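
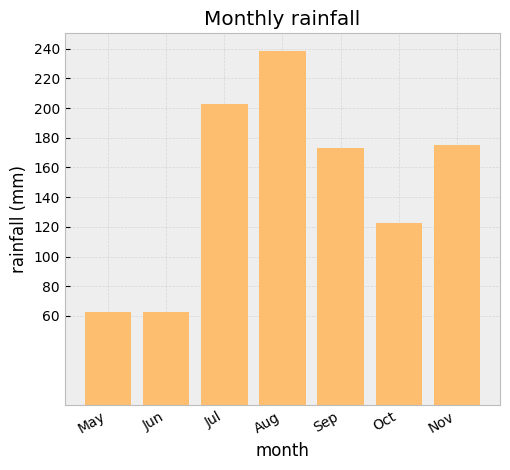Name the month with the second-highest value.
Jul

Top 3: Aug ≈ 240, Jul ≈ 200, Nov ≈ 180.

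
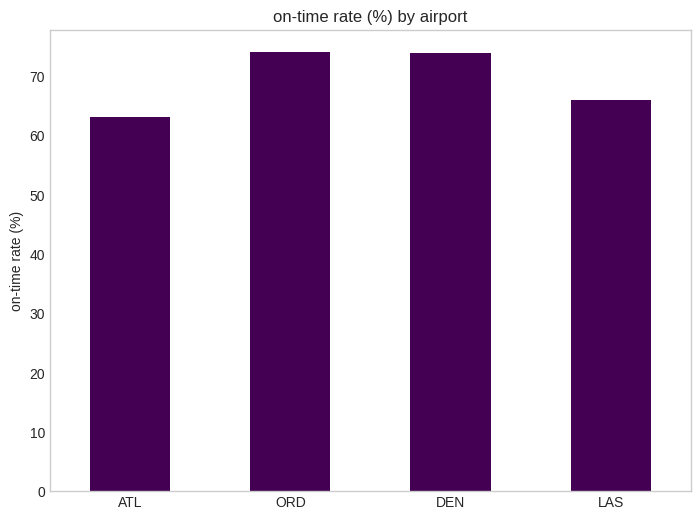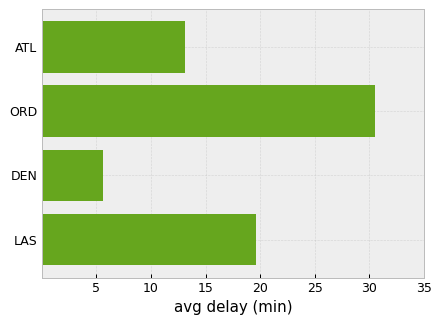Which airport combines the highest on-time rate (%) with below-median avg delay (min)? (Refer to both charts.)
Chart 2 median avg delay (min) ≈ 15; below-median airports: ATL, DEN. Among those, DEN has the highest on-time rate (%) (≈ 70).

DEN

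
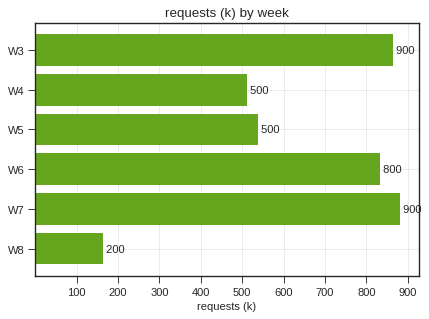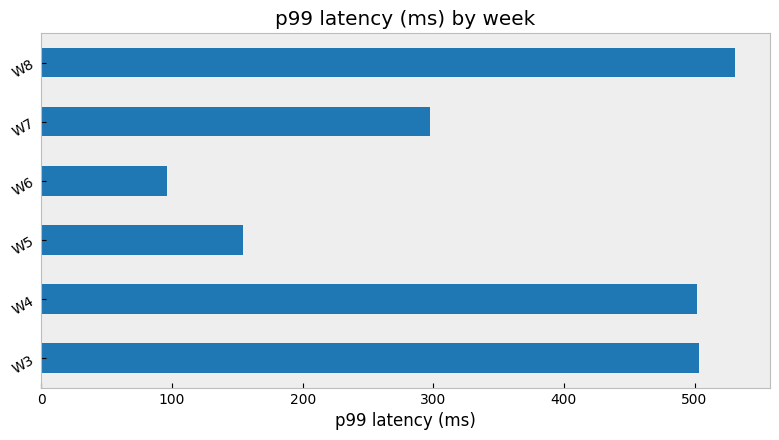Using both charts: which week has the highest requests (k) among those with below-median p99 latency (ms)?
Chart 2 median p99 latency (ms) ≈ 400; below-median weeks: W5, W6, W7. Among those, W7 has the highest requests (k) (≈ 900).

W7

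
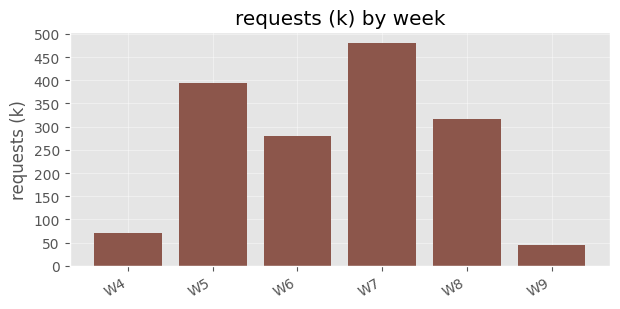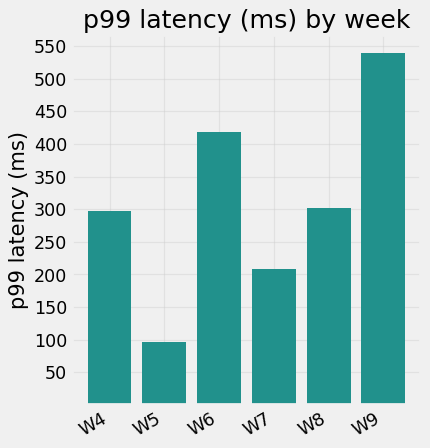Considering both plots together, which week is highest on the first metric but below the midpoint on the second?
W7

Chart 2 median p99 latency (ms) ≈ 300; below-median weeks: W4, W5, W7. Among those, W7 has the highest requests (k) (≈ 500).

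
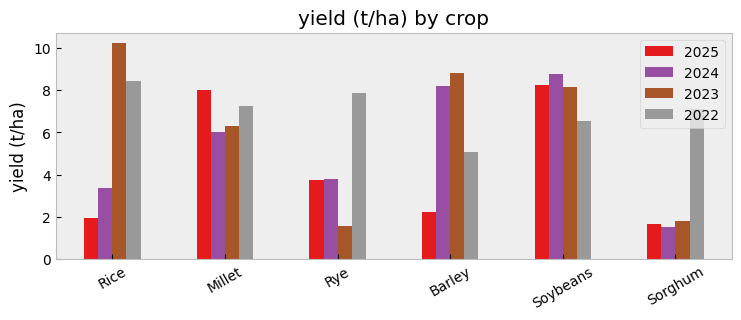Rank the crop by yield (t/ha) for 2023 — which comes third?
Top 4 for 2023: Rice ≈ 10, Barley ≈ 9, Soybeans ≈ 8, Millet ≈ 6.

Soybeans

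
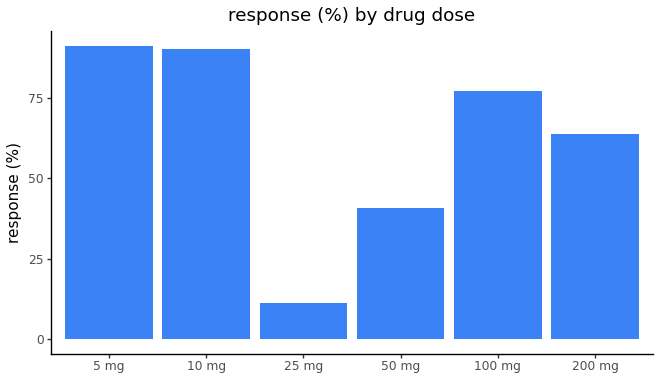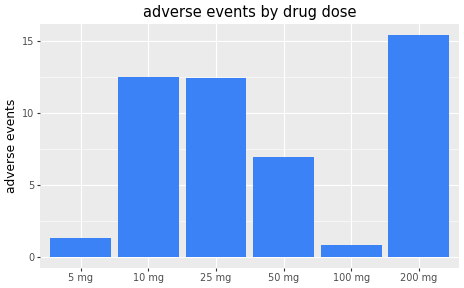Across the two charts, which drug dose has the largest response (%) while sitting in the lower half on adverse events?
Chart 2 median adverse events ≈ 10; below-median drug doses: 5 mg, 50 mg, 100 mg. Among those, 5 mg has the highest response (%) (≈ 90).

5 mg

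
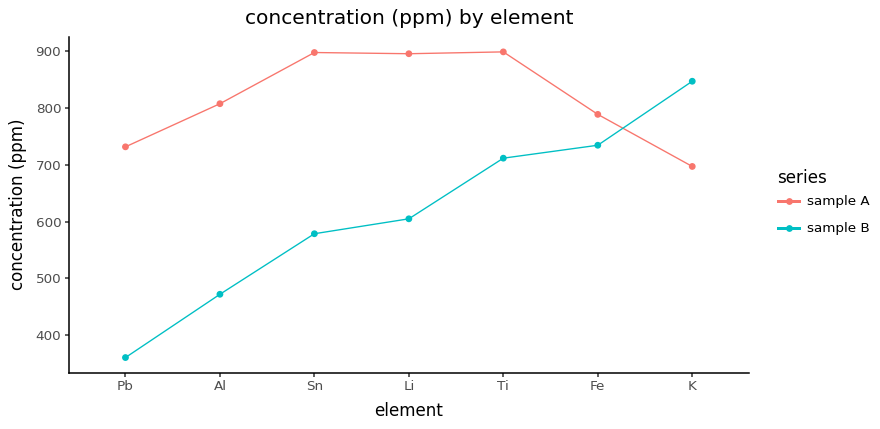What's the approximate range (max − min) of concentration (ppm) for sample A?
≈ 200

Max Ti ≈ 900, min K ≈ 700; range ≈ 200.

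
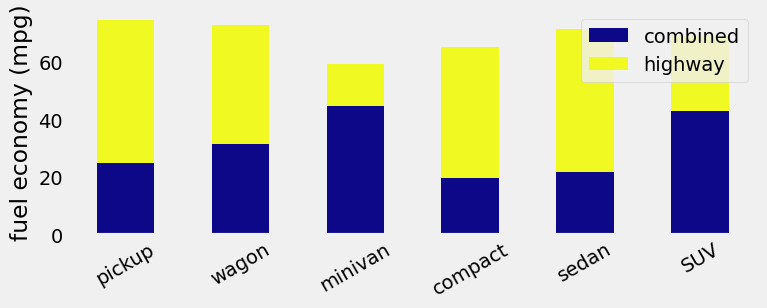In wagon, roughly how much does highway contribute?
≈ 40

highway top ≈ 70, bottom ≈ 30; segment ≈ 40.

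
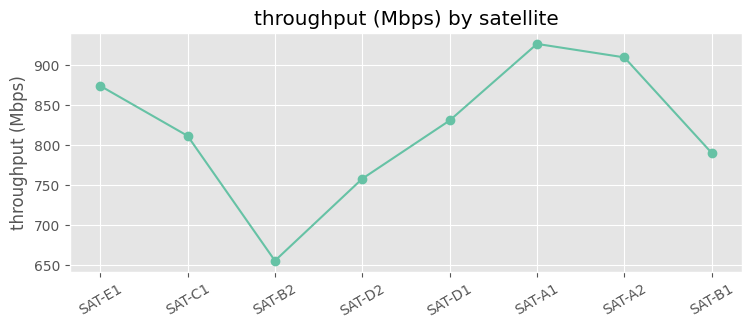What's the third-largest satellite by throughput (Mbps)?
SAT-E1

Top 4: SAT-A1 ≈ 925, SAT-A2 ≈ 900, SAT-E1 ≈ 875, SAT-D1 ≈ 825.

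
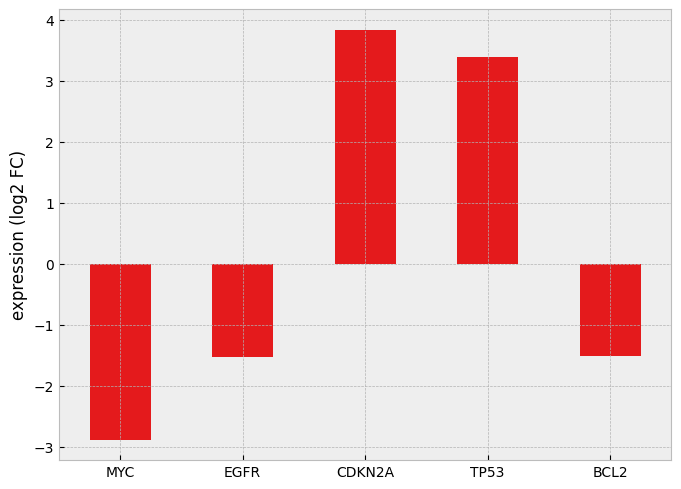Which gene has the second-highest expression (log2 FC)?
Top 3: CDKN2A ≈ 4, TP53 ≈ 3, BCL2 ≈ -2.

TP53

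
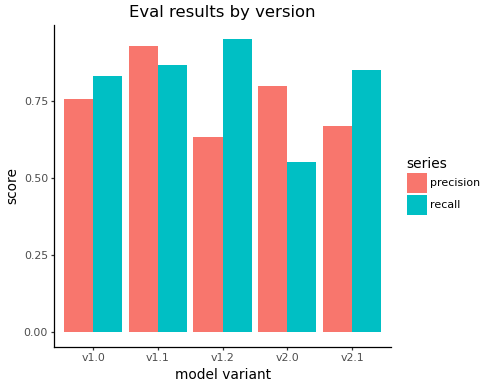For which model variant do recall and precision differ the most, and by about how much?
v1.2, ≈ 0.4

v1.2: recall ≈ 1.0, precision ≈ 0.6 → gap ≈ 0.4. Next-largest (v2.0) is only ≈ 0.2.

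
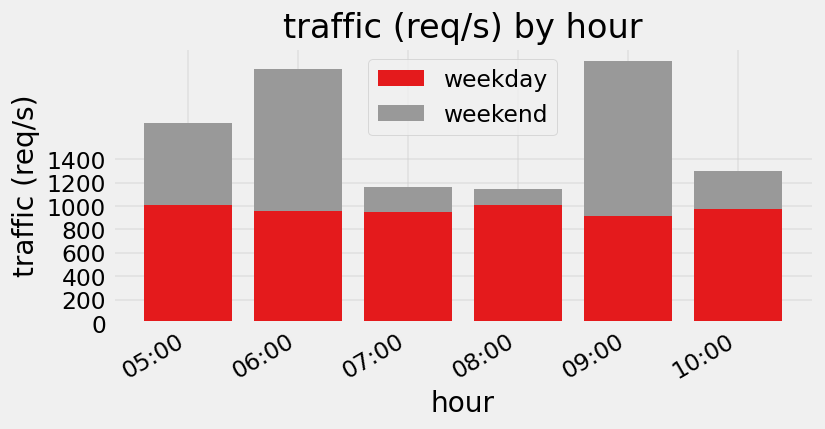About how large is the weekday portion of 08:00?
≈ 1000

weekday top ≈ 1000, bottom ≈ 0; segment ≈ 1000.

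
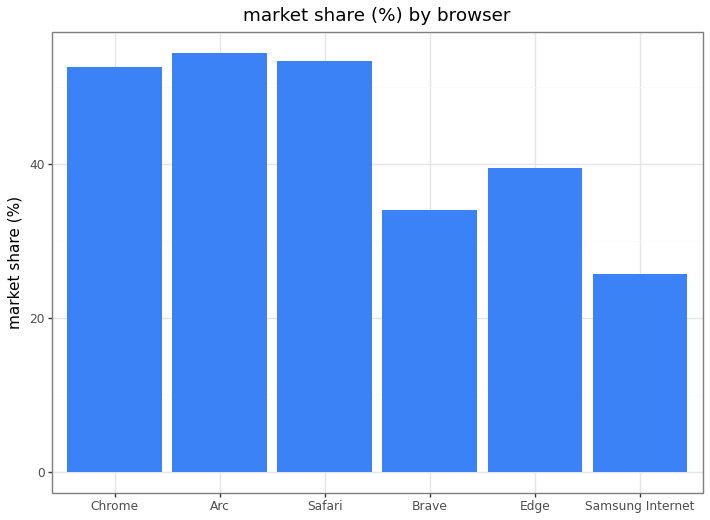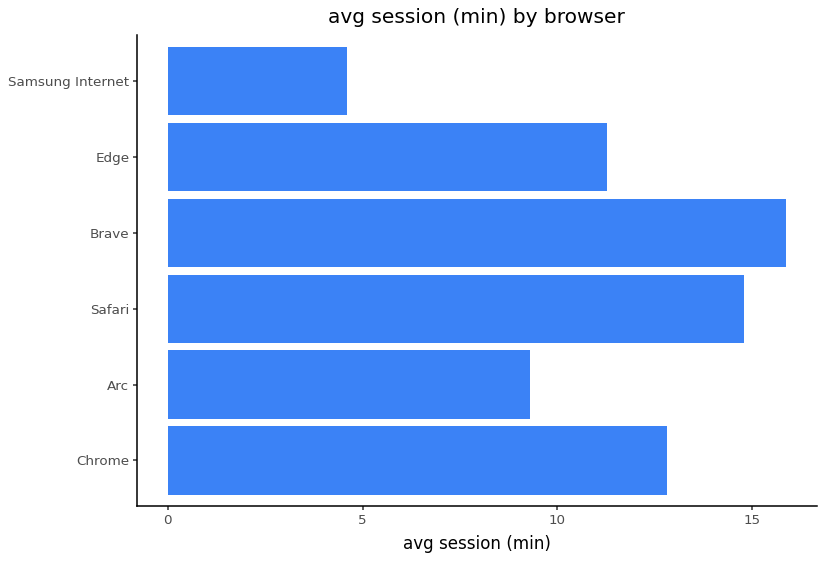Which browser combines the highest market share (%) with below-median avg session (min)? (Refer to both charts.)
Arc

Chart 2 median avg session (min) ≈ 12; below-median browsers: Arc, Edge, Samsung Internet. Among those, Arc has the highest market share (%) (≈ 55).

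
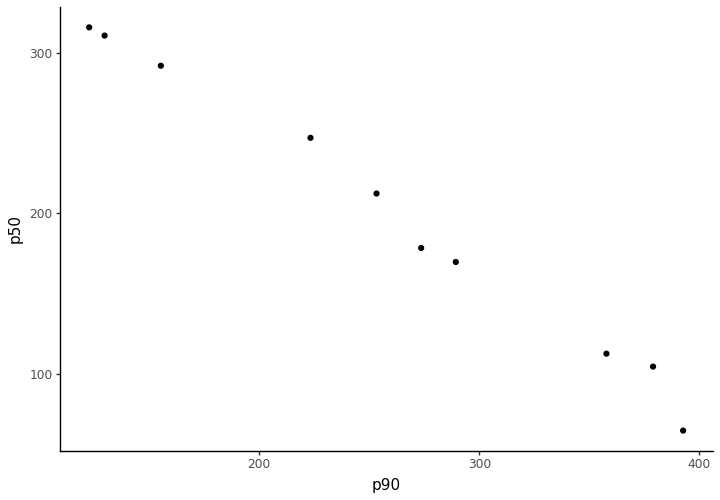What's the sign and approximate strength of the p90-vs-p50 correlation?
negative, strong

Points are negatively correlated; strong (|r| ≈ 1.0).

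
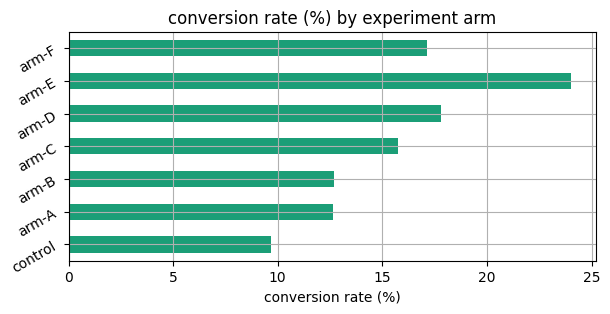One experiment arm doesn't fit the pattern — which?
arm-E

arm-E ≈ 24; the rest sit between ≈ 10 and ≈ 18.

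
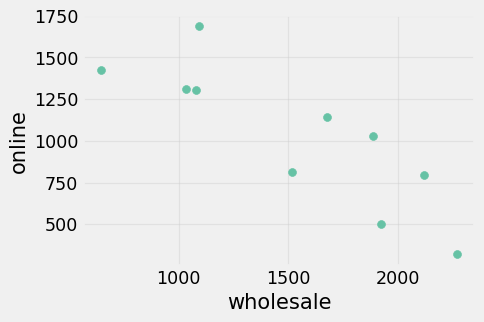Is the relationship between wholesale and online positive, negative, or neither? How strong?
Points are negatively correlated; strong (|r| ≈ 0.8).

negative, strong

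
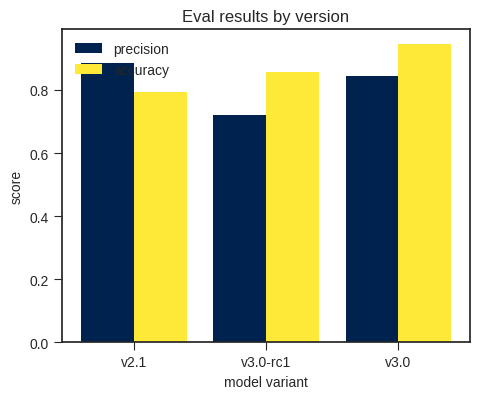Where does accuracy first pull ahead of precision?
v2.1: accuracy ≈ 0.8 vs precision ≈ 0.9 (not yet); v3.0-rc1: accuracy ≈ 0.9 vs precision ≈ 0.7 (first crossover).

v3.0-rc1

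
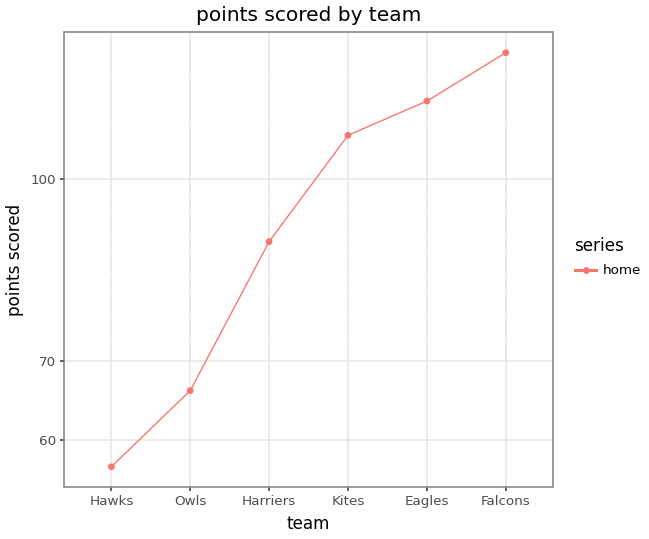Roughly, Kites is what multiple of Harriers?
Kites ≈ 110, Harriers ≈ 90; 110/90 ≈ 1.22.

≈ 1.22×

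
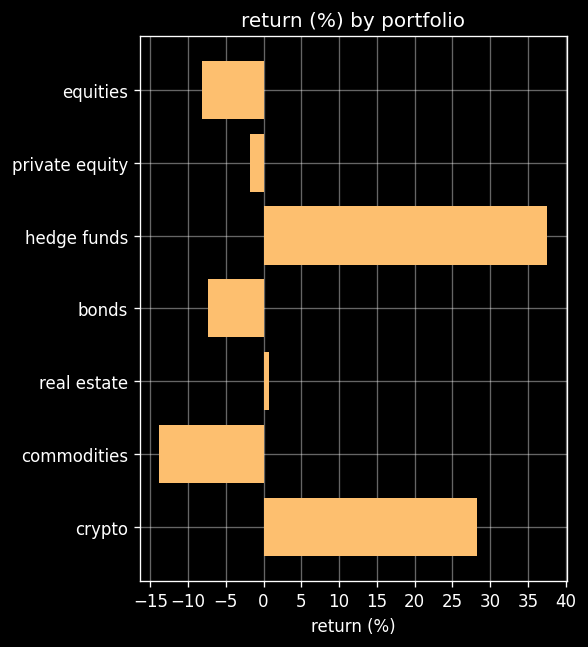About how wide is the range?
≈ 55

Max hedge funds ≈ 40, min commodities ≈ -15; range ≈ 55.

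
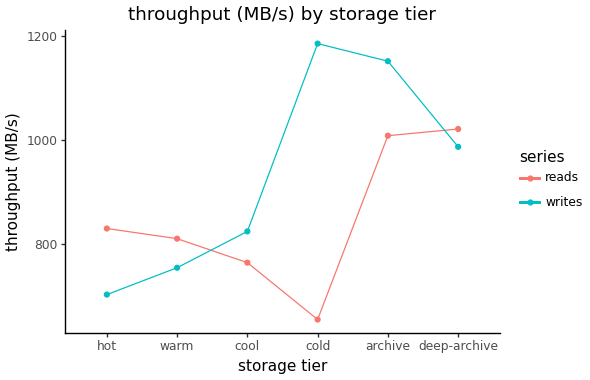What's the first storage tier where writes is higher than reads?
cool

warm: writes ≈ 750 vs reads ≈ 800 (not yet); cool: writes ≈ 800 vs reads ≈ 750 (first crossover).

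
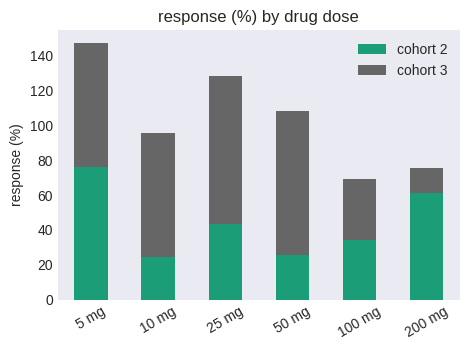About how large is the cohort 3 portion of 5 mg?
≈ 60

cohort 3 top ≈ 140, bottom ≈ 80; segment ≈ 60.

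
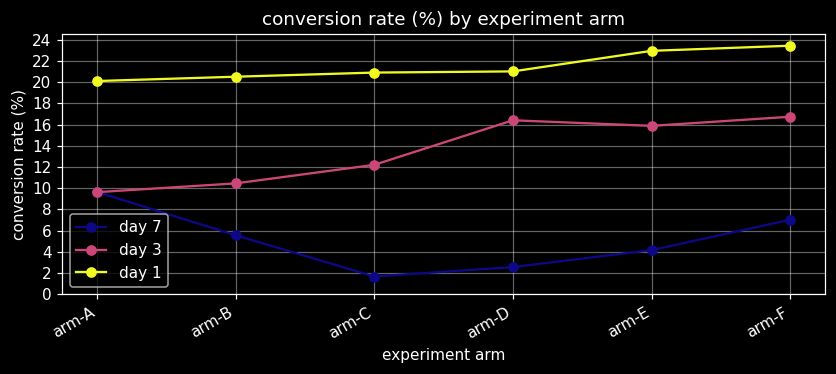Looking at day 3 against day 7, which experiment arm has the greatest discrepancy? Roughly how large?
arm-D: day 3 ≈ 16, day 7 ≈ 2 → gap ≈ 14. Next-largest (arm-E) is only ≈ 12.

arm-D, ≈ 14 %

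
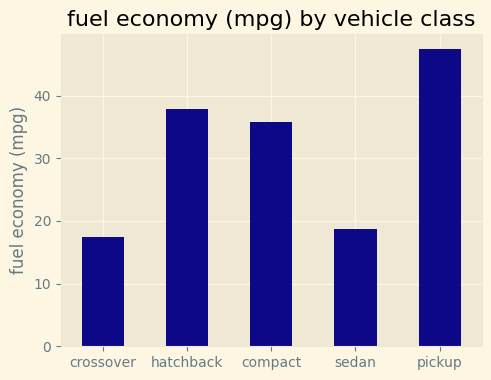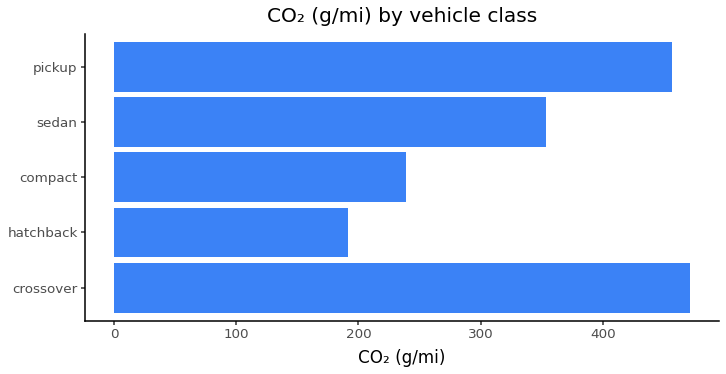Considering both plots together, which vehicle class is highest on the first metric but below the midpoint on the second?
hatchback

Chart 2 median CO₂ (g/mi) ≈ 350; below-median vehicle classes: hatchback, compact. Among those, hatchback has the highest fuel economy (mpg) (≈ 40).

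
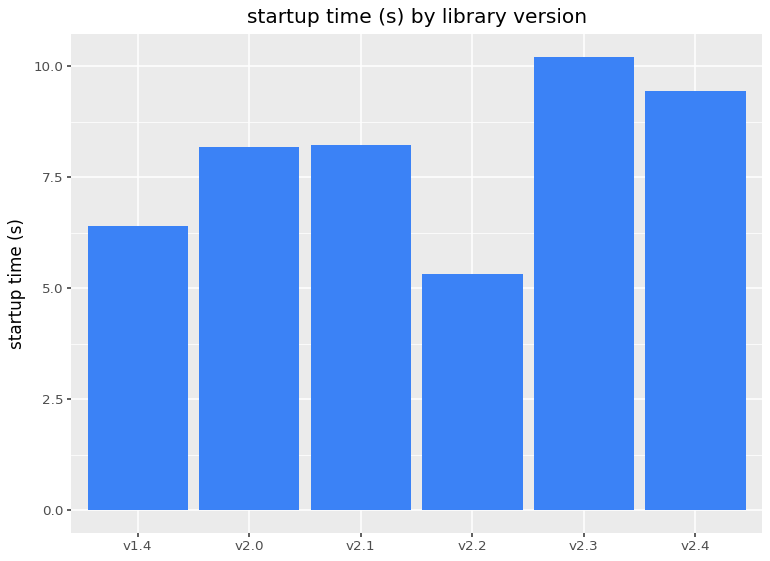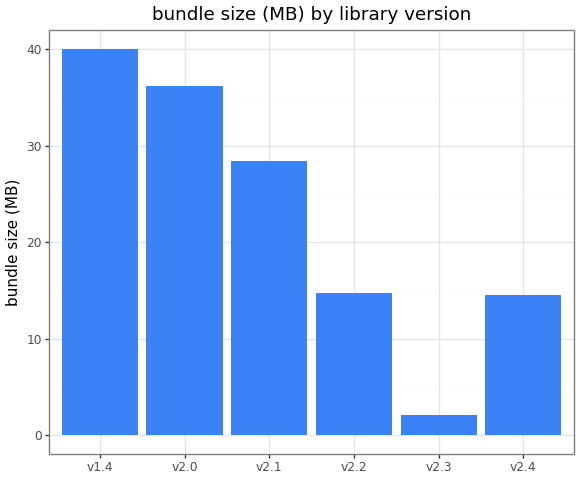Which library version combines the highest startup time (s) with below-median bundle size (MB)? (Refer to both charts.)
v2.3

Chart 2 median bundle size (MB) ≈ 20; below-median library versions: v2.2, v2.3, v2.4. Among those, v2.3 has the highest startup time (s) (≈ 10).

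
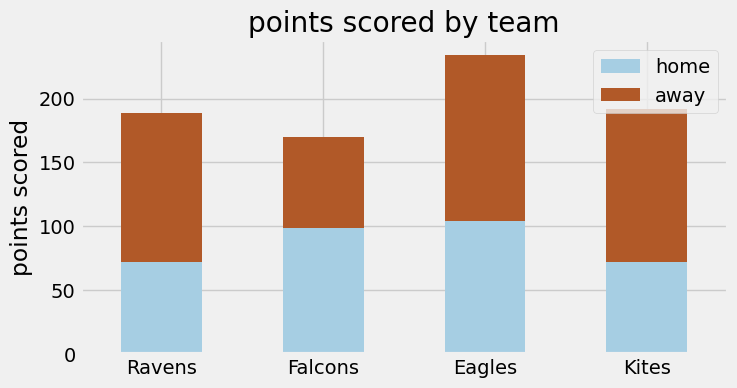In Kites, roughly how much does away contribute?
≈ 120

away top ≈ 200, bottom ≈ 80; segment ≈ 120.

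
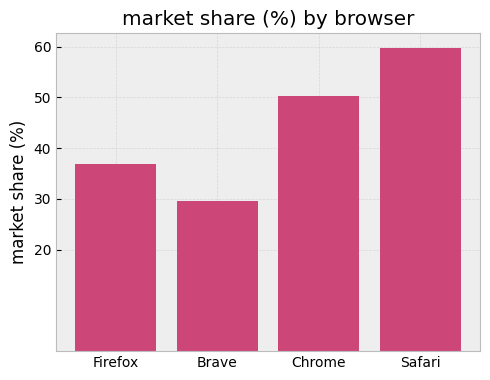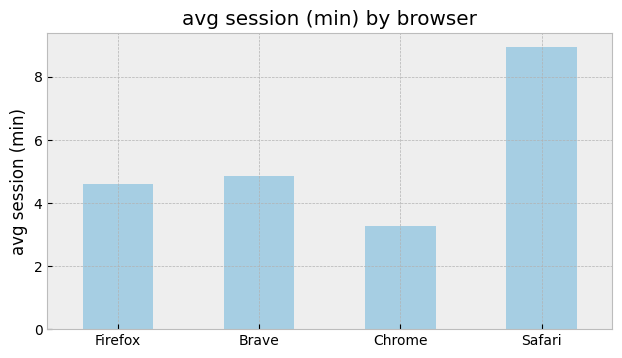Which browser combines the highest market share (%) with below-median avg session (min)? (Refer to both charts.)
Chrome

Chart 2 median avg session (min) ≈ 5; below-median browsers: Firefox, Chrome. Among those, Chrome has the highest market share (%) (≈ 50).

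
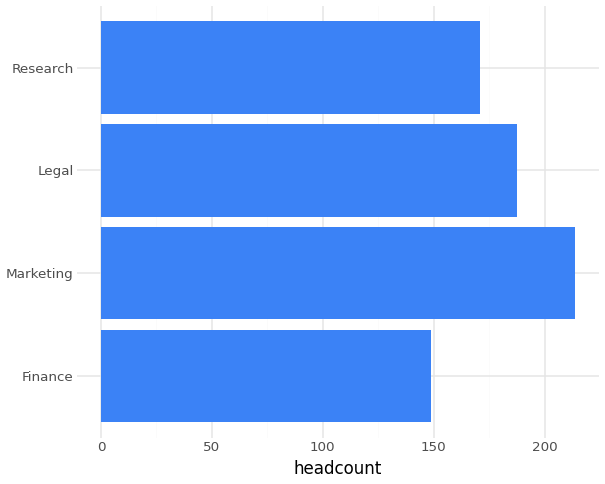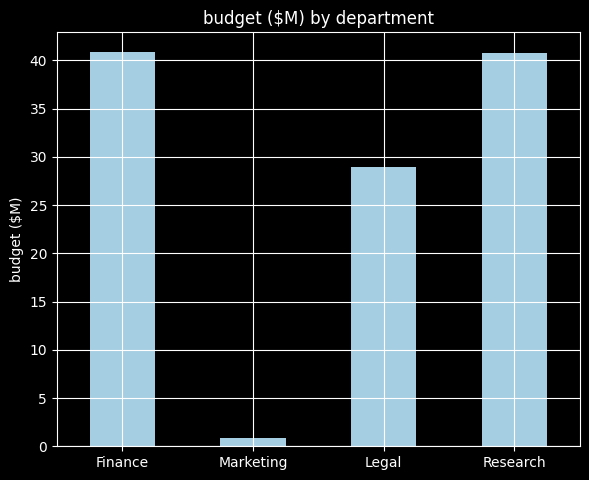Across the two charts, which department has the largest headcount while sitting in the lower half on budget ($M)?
Chart 2 median budget ($M) ≈ 35; below-median departments: Marketing, Legal. Among those, Marketing has the highest headcount (≈ 220).

Marketing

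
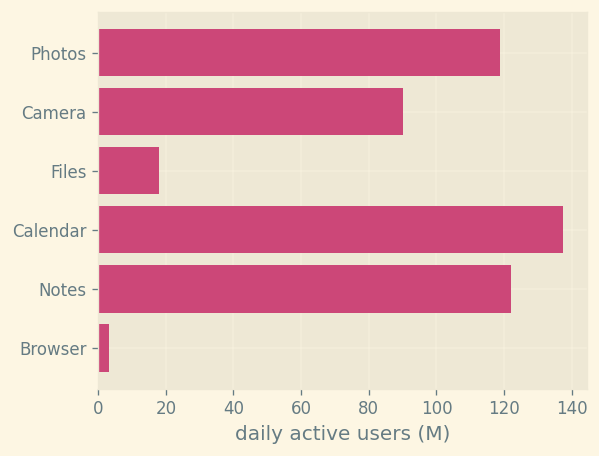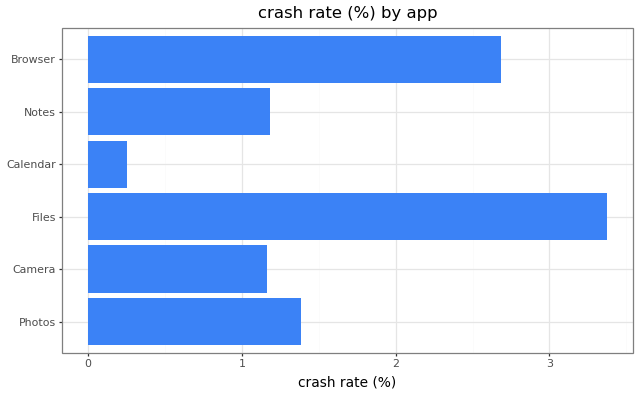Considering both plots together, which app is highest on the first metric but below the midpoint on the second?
Chart 2 median crash rate (%) ≈ 1.5; below-median apps: Camera, Calendar, Notes. Among those, Calendar has the highest daily active users (M) (≈ 140).

Calendar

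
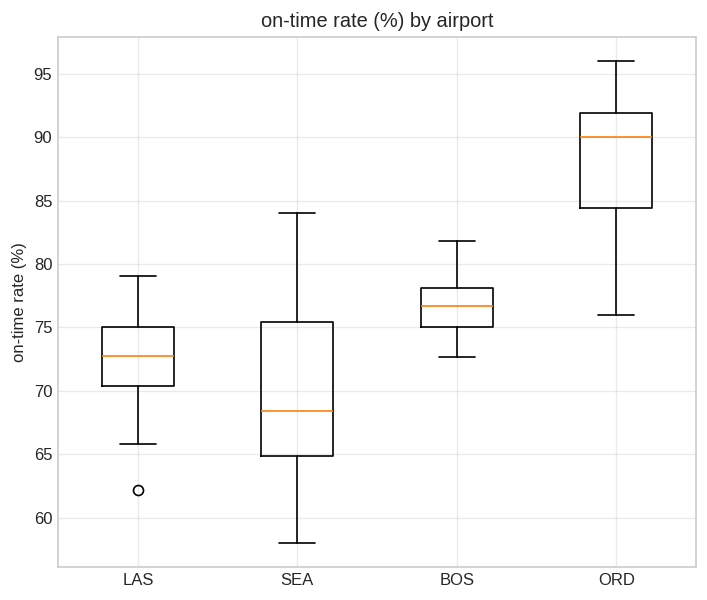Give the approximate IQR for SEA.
Q3 ≈ 76, Q1 ≈ 64; IQR ≈ 12.

≈ 12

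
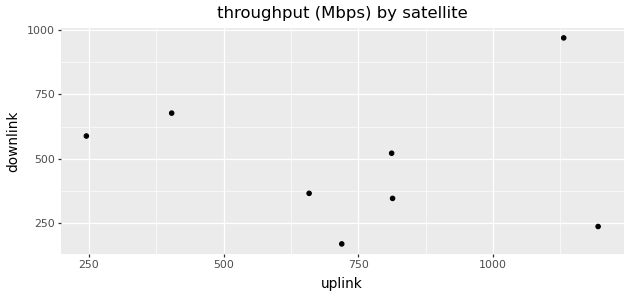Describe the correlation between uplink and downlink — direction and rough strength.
no clear correlation

Points are roughly uncorrelated; weak (|r| ≈ 0.1).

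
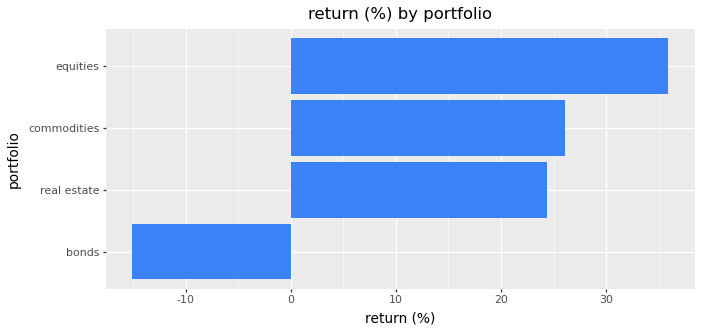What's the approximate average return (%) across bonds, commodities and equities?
≈ 15

(-15 + 25 + 35) / 3 ≈ 15.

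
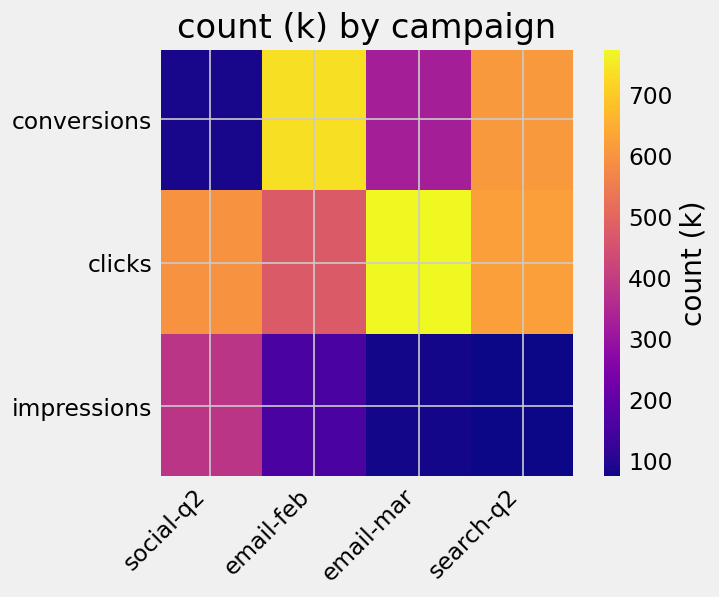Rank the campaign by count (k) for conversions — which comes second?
search-q2

Top 3 for conversions: email-feb ≈ 700, search-q2 ≈ 600, email-mar ≈ 300.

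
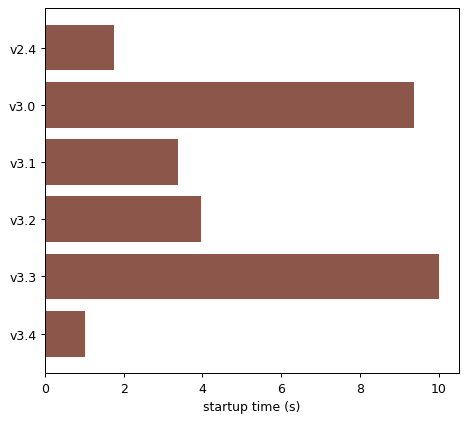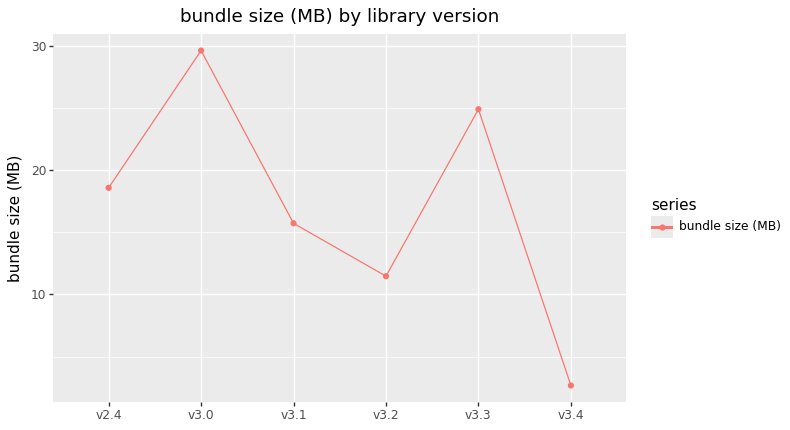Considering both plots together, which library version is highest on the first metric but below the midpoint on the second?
v3.2

Chart 2 median bundle size (MB) ≈ 15; below-median library versions: v3.1, v3.2, v3.4. Among those, v3.2 has the highest startup time (s) (≈ 4).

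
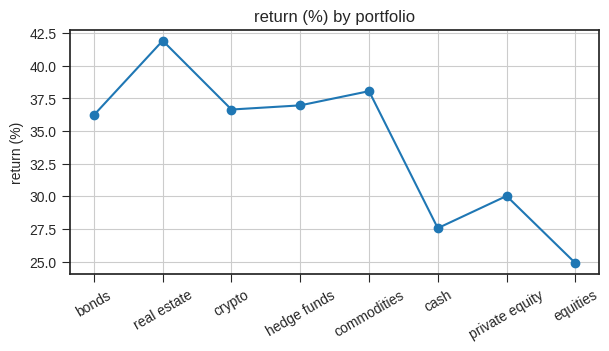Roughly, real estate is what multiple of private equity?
real estate ≈ 42, private equity ≈ 30; 42/30 ≈ 1.4.

≈ 1.4×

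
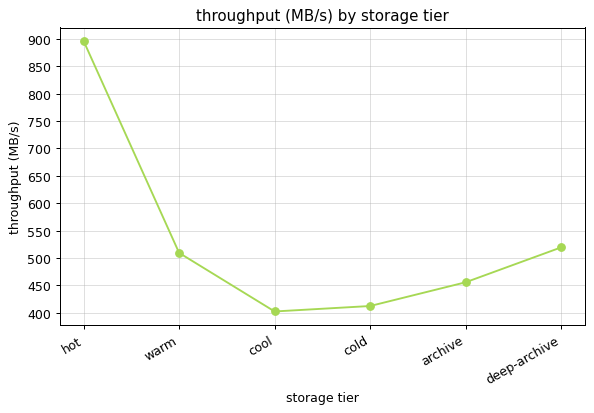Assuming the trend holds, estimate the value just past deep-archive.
Last three: 400, 450, 500 → slope ≈ 50/step → next ≈ 550.

≈ 550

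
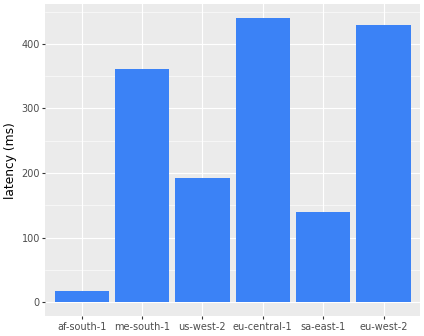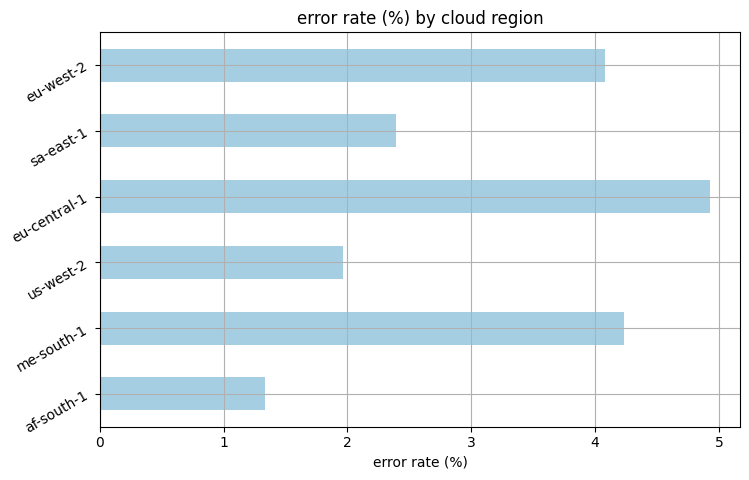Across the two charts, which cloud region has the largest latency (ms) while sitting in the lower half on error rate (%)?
Chart 2 median error rate (%) ≈ 3; below-median cloud regions: af-south-1, us-west-2, sa-east-1. Among those, us-west-2 has the highest latency (ms) (≈ 200).

us-west-2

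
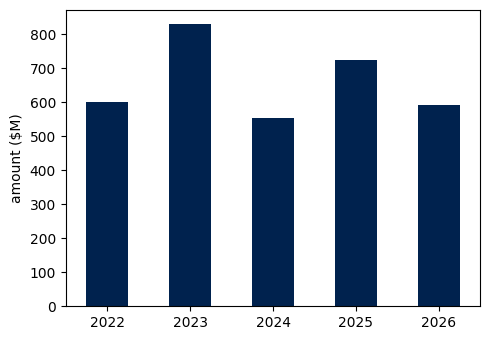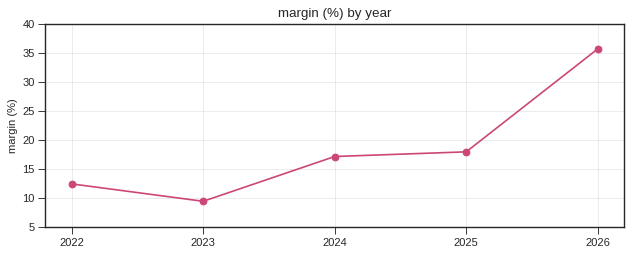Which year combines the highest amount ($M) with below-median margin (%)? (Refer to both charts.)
Chart 2 median margin (%) ≈ 15; below-median years: 2022, 2023. Among those, 2023 has the highest amount ($M) (≈ 800).

2023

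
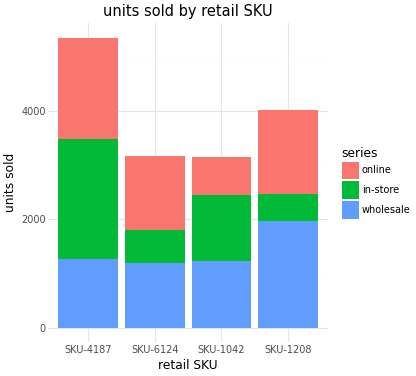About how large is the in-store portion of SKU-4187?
in-store top ≈ 3500, bottom ≈ 1500; segment ≈ 2000.

≈ 2000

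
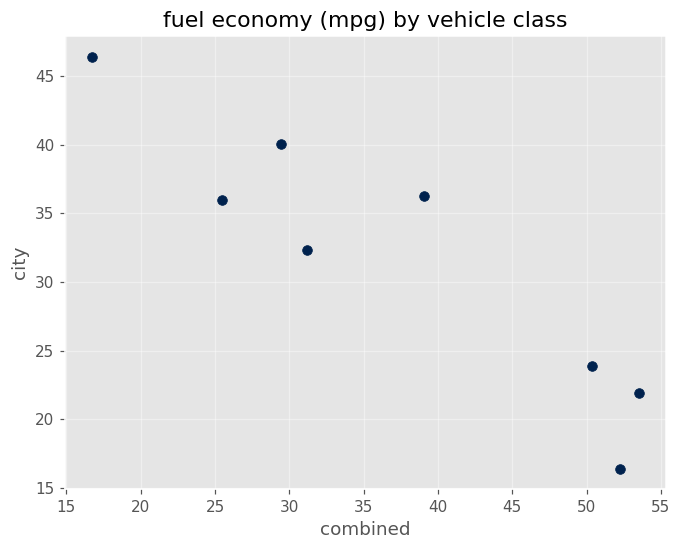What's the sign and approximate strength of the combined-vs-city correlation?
negative, strong

Points are negatively correlated; strong (|r| ≈ 0.9).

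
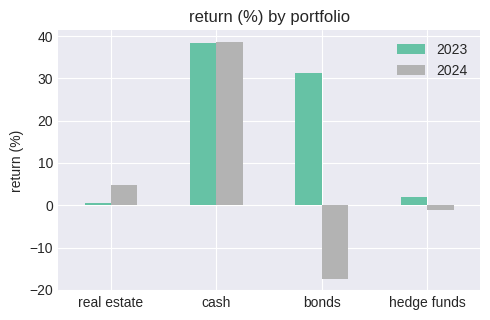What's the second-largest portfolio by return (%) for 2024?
Top 3 for 2024: cash ≈ 40, real estate ≈ 5, hedge funds ≈ 0.

real estate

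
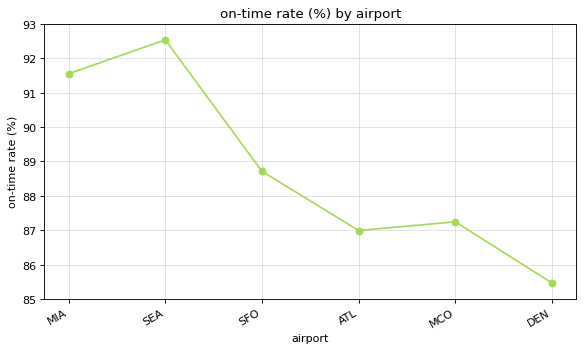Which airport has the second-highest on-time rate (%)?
Top 3: SEA ≈ 93, MIA ≈ 92, SFO ≈ 89.

MIA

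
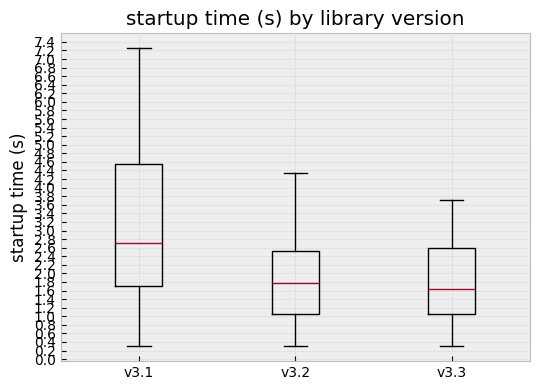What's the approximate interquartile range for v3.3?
≈ 1.6

Q3 ≈ 2.6, Q1 ≈ 1.0; IQR ≈ 1.6.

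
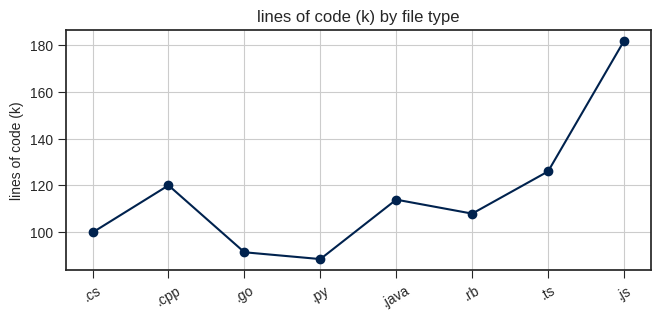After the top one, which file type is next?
.ts

Top 3: .js ≈ 180, .ts ≈ 130, .cpp ≈ 120.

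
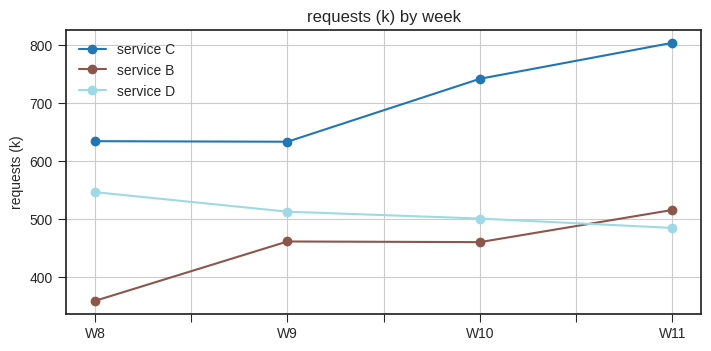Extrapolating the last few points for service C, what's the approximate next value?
Last three: 650, 750, 800 → slope ≈ 75/step → next ≈ 875.

≈ 875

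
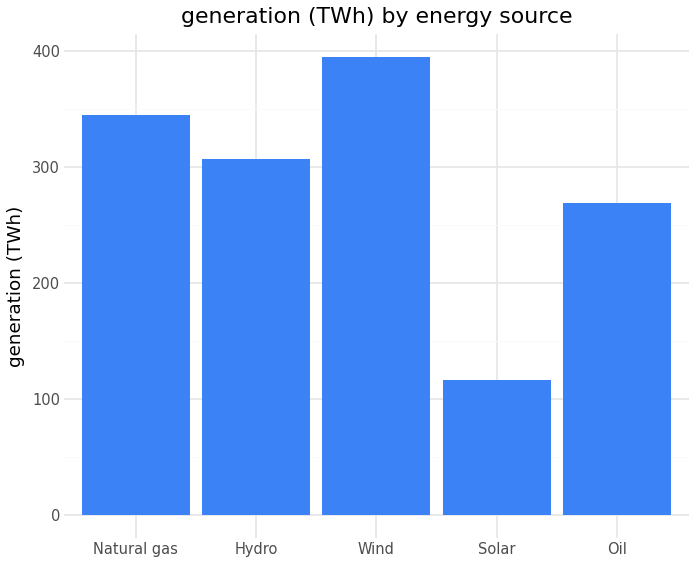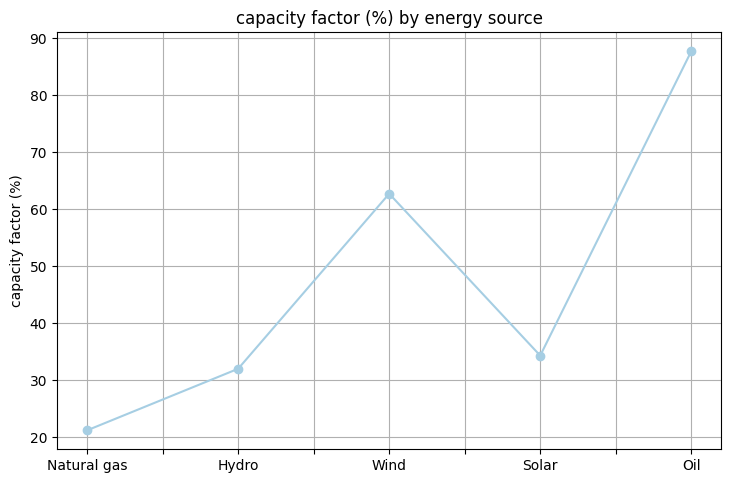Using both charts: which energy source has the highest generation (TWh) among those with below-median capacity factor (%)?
Natural gas

Chart 2 median capacity factor (%) ≈ 30; below-median energy sources: Natural gas, Hydro. Among those, Natural gas has the highest generation (TWh) (≈ 350).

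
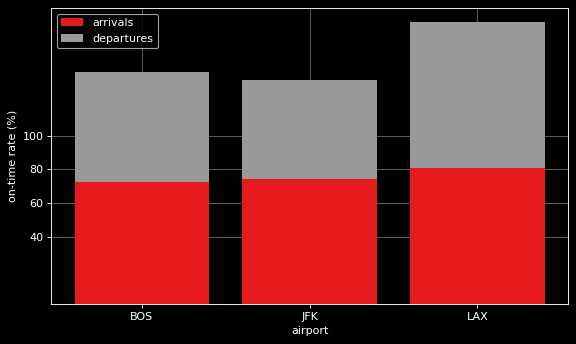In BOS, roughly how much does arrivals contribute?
arrivals top ≈ 80, bottom ≈ 0; segment ≈ 80.

≈ 80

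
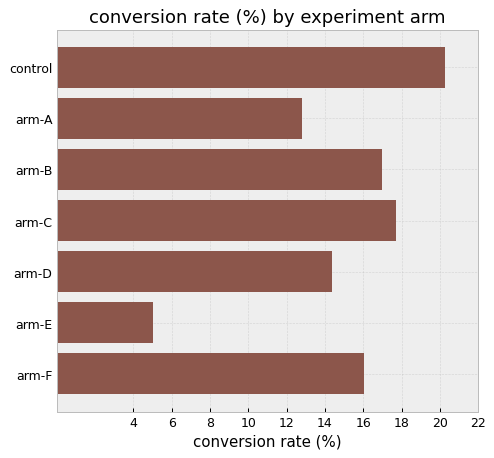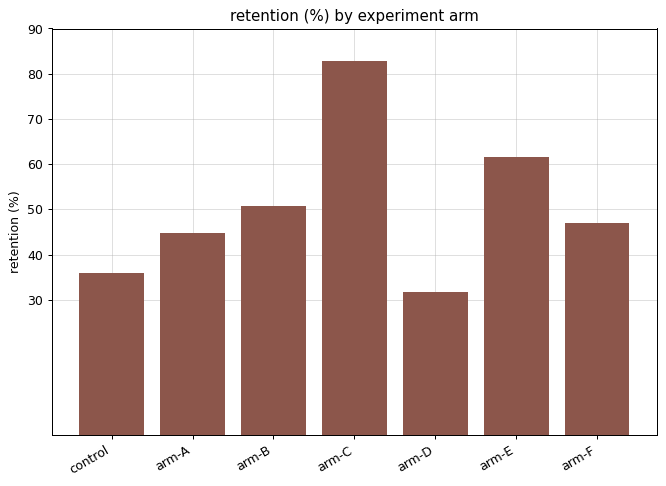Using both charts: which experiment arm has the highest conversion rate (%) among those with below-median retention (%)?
control

Chart 2 median retention (%) ≈ 50; below-median experiment arms: control, arm-A, arm-D. Among those, control has the highest conversion rate (%) (≈ 20).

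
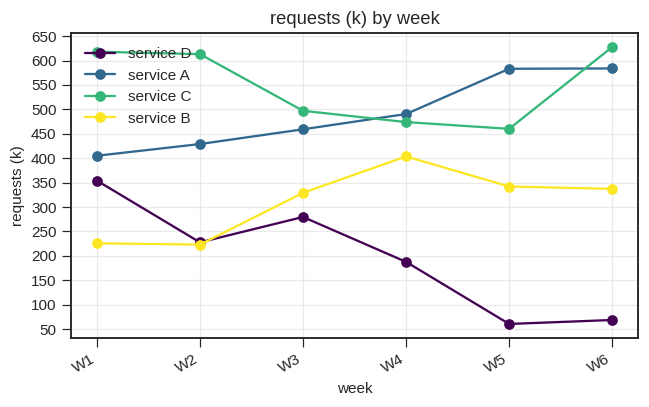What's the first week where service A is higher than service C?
W4

W3: service A ≈ 450 vs service C ≈ 500 (not yet); W4: service A ≈ 500 vs service C ≈ 450 (first crossover).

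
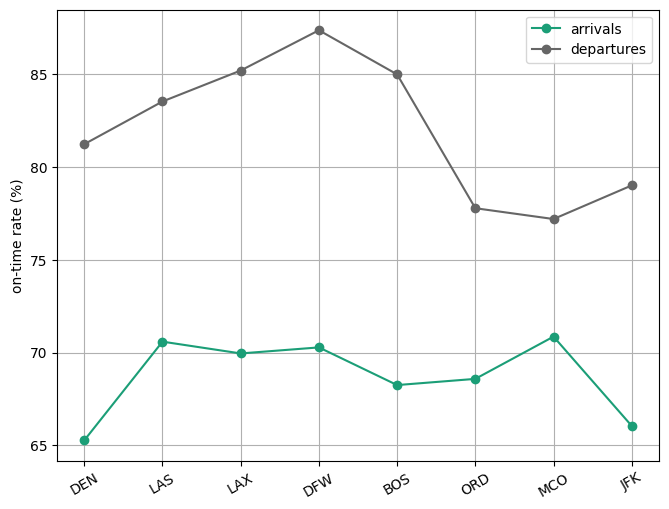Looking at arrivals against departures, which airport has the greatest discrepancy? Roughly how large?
DFW: arrivals ≈ 70, departures ≈ 88 → gap ≈ 18. Next-largest (BOS) is only ≈ 16.

DFW, ≈ 18 %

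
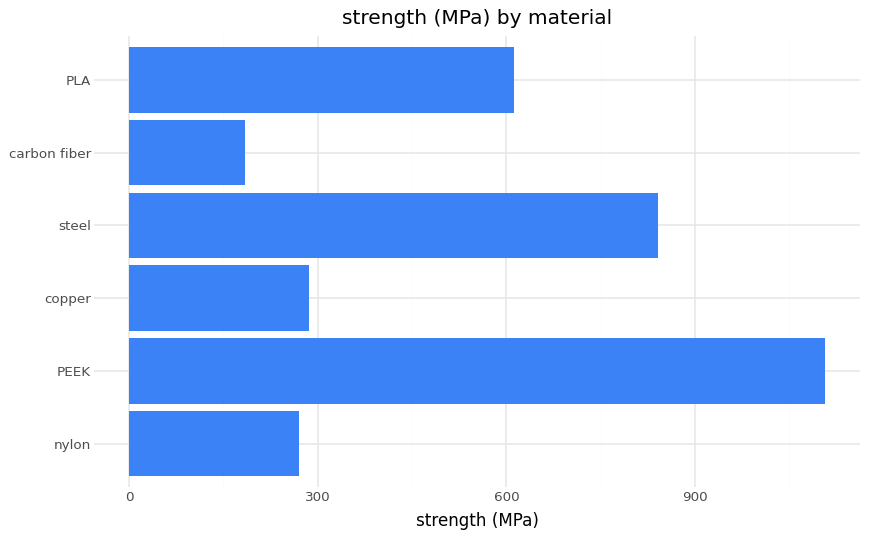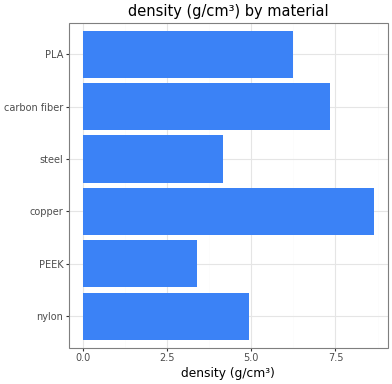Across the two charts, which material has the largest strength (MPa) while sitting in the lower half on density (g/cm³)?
PEEK

Chart 2 median density (g/cm³) ≈ 6; below-median materials: nylon, PEEK, steel. Among those, PEEK has the highest strength (MPa) (≈ 1200).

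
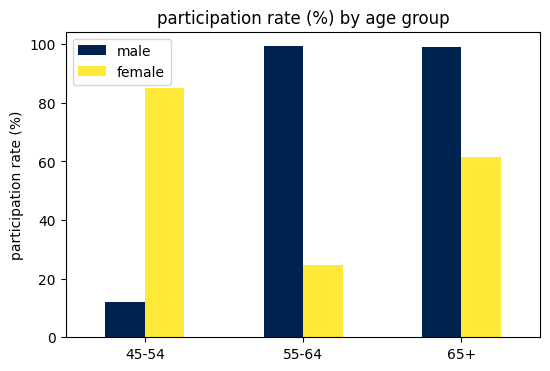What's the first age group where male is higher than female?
55-64

45-54: male ≈ 10 vs female ≈ 90 (not yet); 55-64: male ≈ 100 vs female ≈ 20 (first crossover).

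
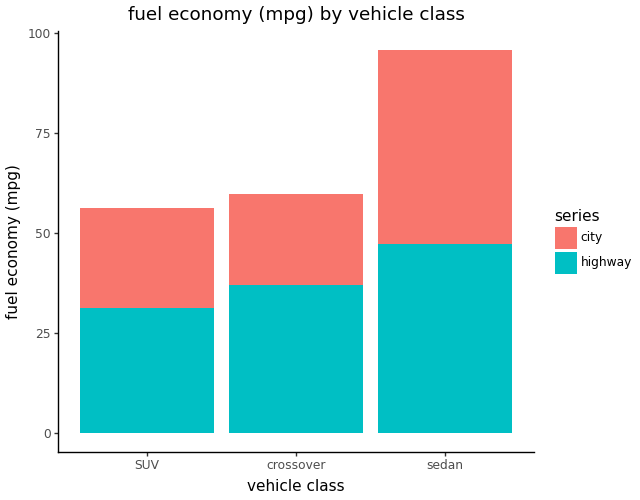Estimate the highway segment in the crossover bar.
≈ 40

highway top ≈ 40, bottom ≈ 0; segment ≈ 40.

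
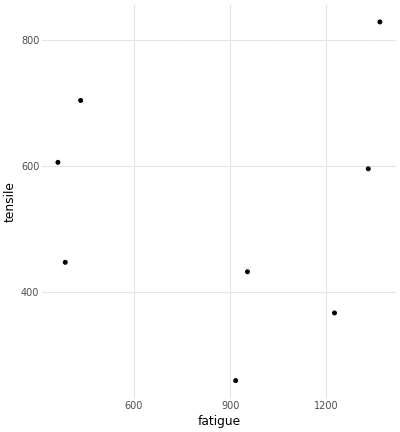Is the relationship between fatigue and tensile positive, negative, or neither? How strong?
Points are roughly uncorrelated; weak (|r| ≈ 0.0).

no clear correlation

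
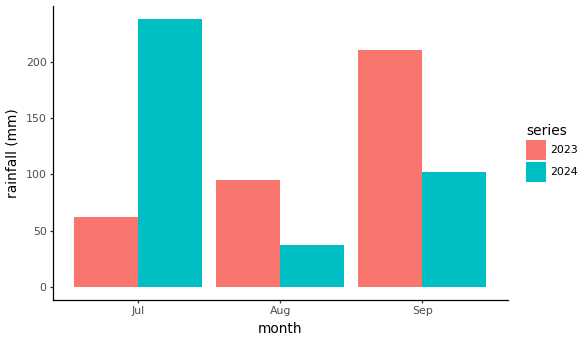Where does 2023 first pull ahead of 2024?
Aug

Jul: 2023 ≈ 60 vs 2024 ≈ 240 (not yet); Aug: 2023 ≈ 100 vs 2024 ≈ 40 (first crossover).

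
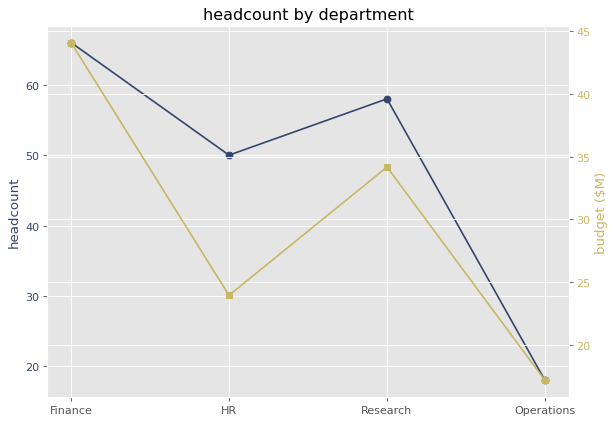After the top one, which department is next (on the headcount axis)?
Research

Top 3 (on the headcount axis): Finance ≈ 65, Research ≈ 60, HR ≈ 50.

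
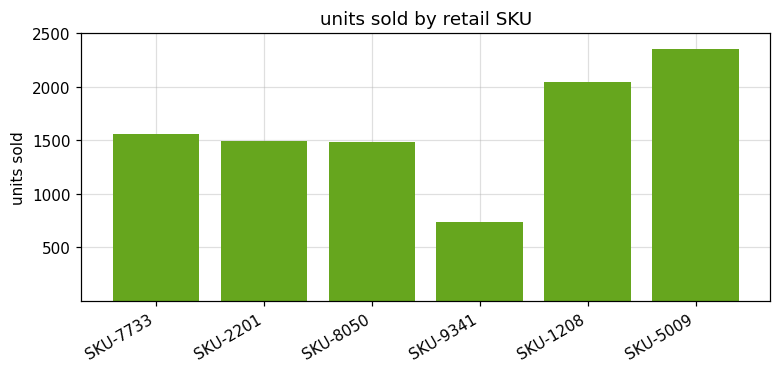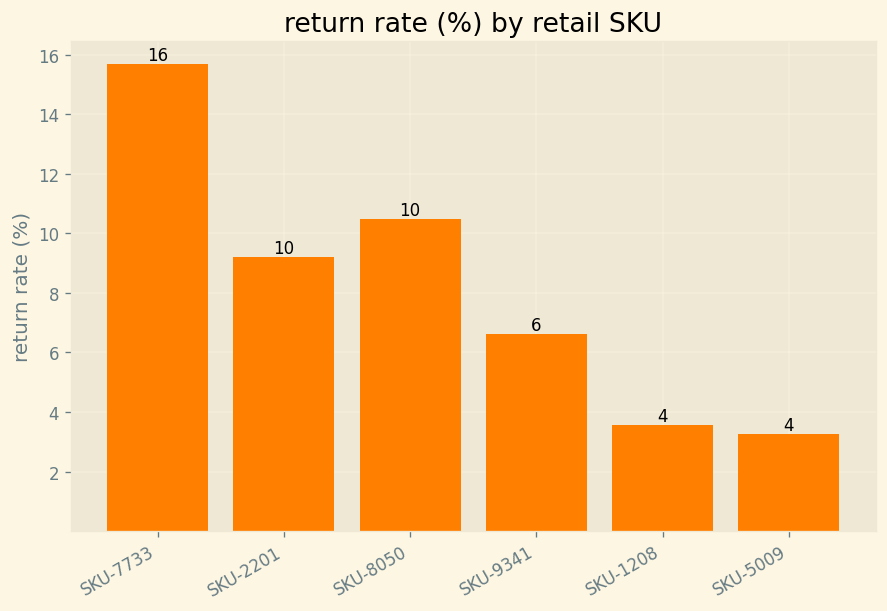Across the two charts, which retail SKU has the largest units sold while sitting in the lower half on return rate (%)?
SKU-5009

Chart 2 median return rate (%) ≈ 8; below-median retail SKUs: SKU-9341, SKU-1208, SKU-5009. Among those, SKU-5009 has the highest units sold (≈ 2500).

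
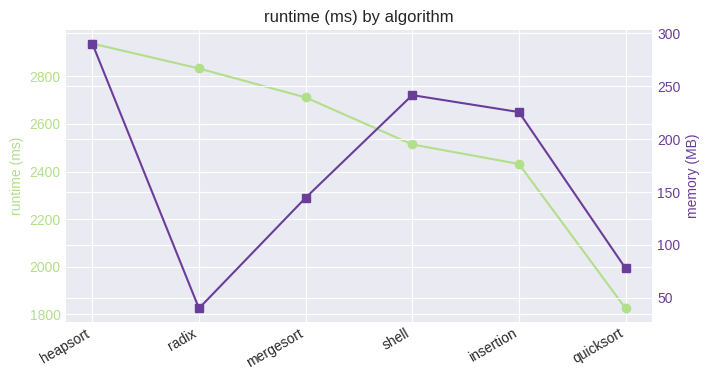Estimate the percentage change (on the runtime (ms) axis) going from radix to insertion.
radix ≈ 2800, insertion ≈ 2400; (2400 − 2800) / 2800 ≈ -14.3%.

≈ -14.3%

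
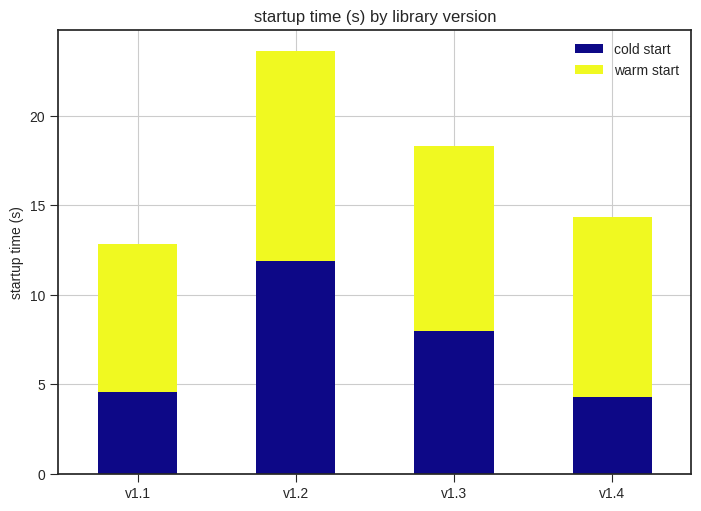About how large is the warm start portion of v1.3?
warm start top ≈ 18, bottom ≈ 8; segment ≈ 10.

≈ 10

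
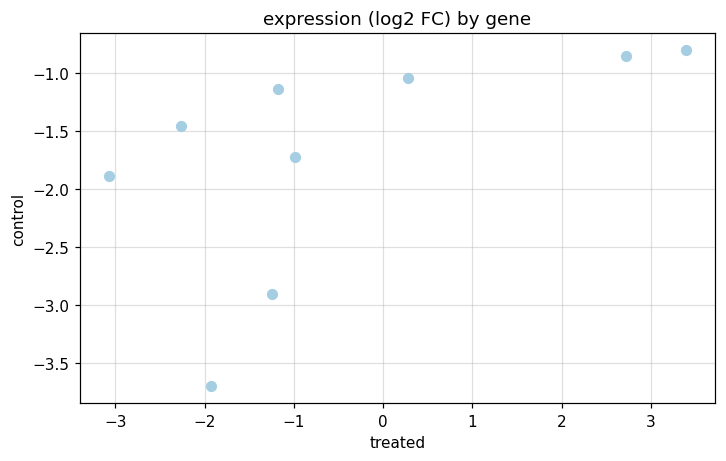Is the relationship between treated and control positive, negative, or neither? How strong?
Points are positively correlated; moderate (|r| ≈ 0.6).

positive, moderate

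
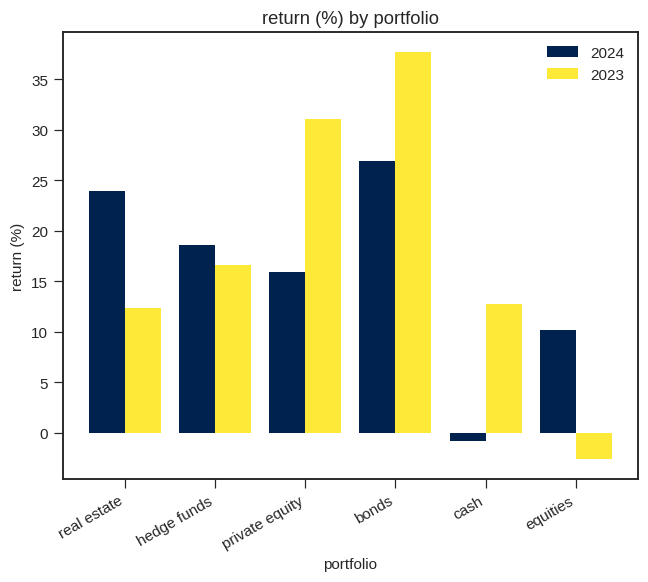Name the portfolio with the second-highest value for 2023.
Top 3 for 2023: bonds ≈ 40, private equity ≈ 30, hedge funds ≈ 15.

private equity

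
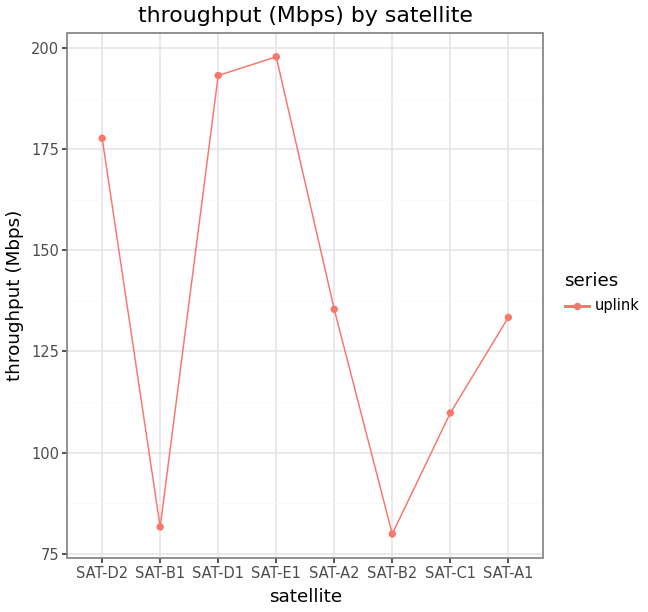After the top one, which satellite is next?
Top 3: SAT-E1 ≈ 200, SAT-D1 ≈ 190, SAT-D2 ≈ 180.

SAT-D1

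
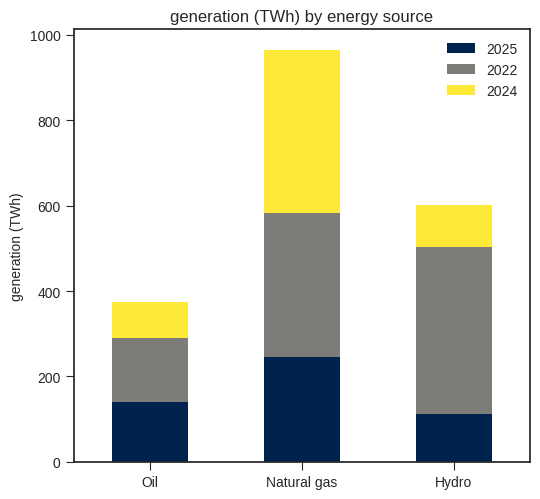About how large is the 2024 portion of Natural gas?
2024 top ≈ 1000, bottom ≈ 600; segment ≈ 400.

≈ 400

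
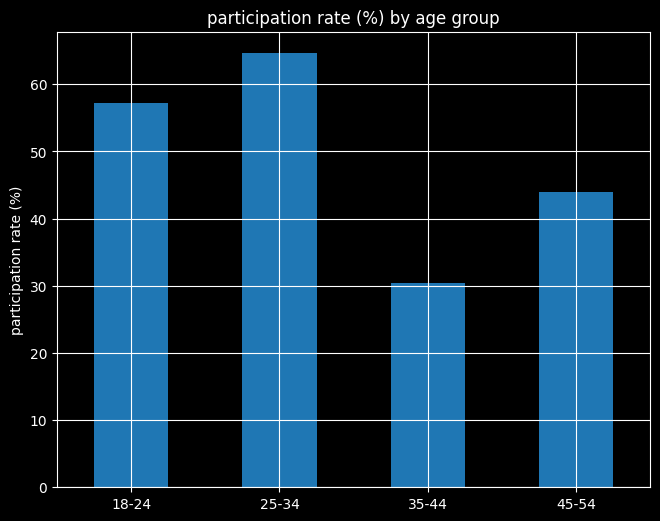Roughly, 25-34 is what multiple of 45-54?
25-34 ≈ 60, 45-54 ≈ 40; 60/40 ≈ 1.5.

≈ 1.5×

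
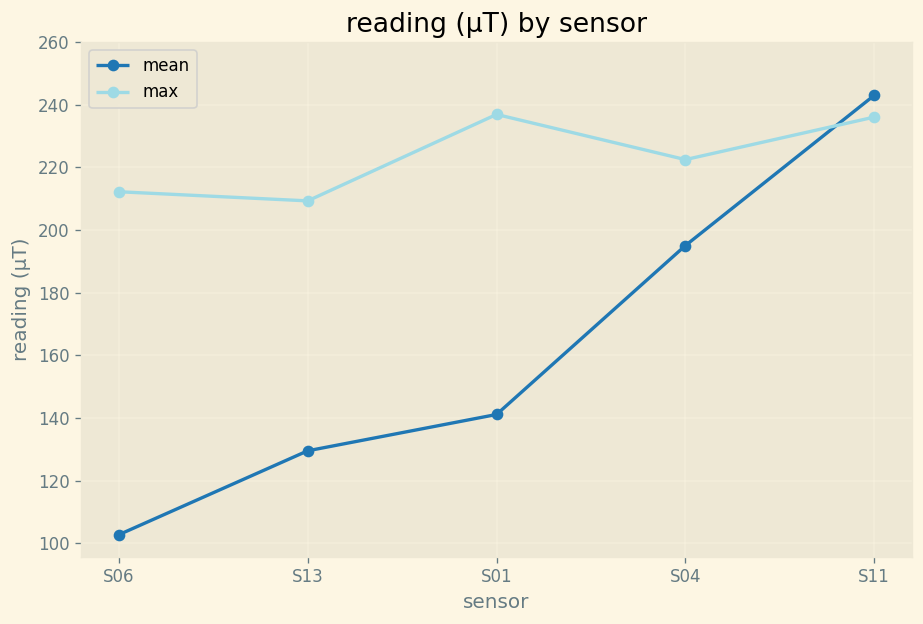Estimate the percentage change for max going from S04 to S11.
S04 ≈ 220, S11 ≈ 240; (240 − 220) / 220 ≈ +9.1%.

≈ +9.1%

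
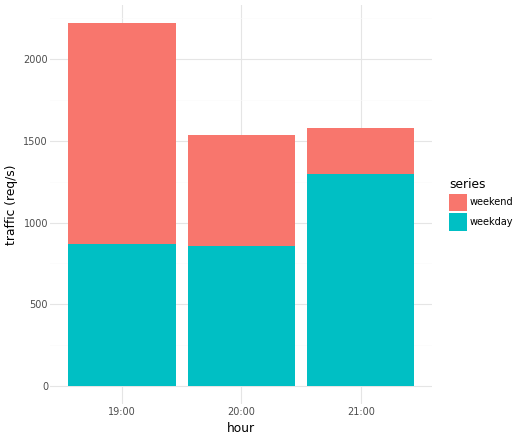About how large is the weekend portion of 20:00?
≈ 800

weekend top ≈ 1600, bottom ≈ 800; segment ≈ 800.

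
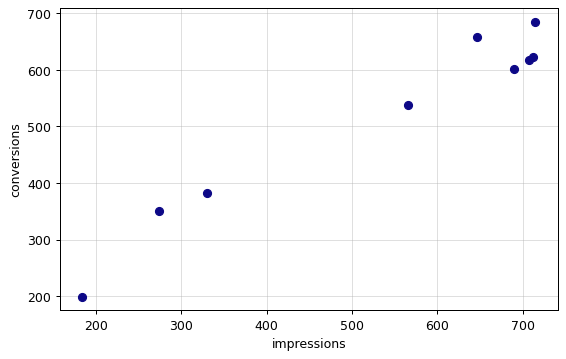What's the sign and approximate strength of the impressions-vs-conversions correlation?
positive, strong

Points are positively correlated; strong (|r| ≈ 1.0).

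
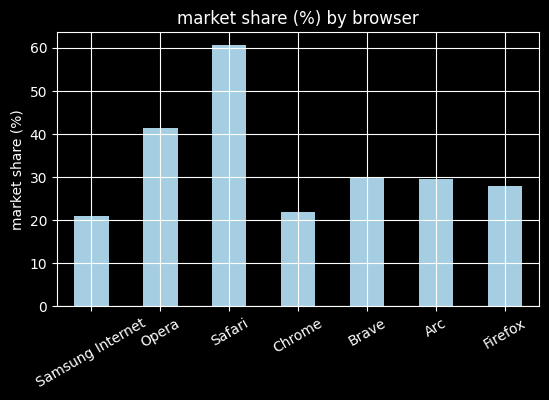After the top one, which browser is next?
Opera

Top 3: Safari ≈ 60, Opera ≈ 40, Brave ≈ 30.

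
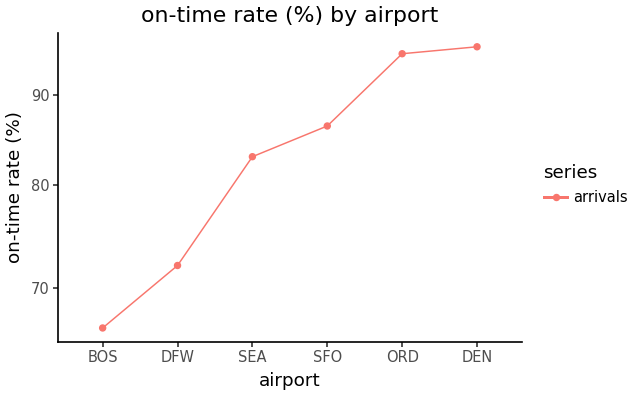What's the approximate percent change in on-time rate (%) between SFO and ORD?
≈ +11.8%

SFO ≈ 85, ORD ≈ 95; (95 − 85) / 85 ≈ +11.8%.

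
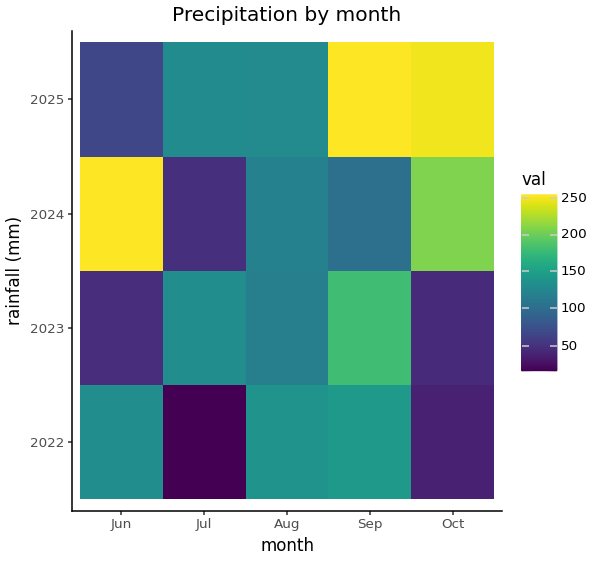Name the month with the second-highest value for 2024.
Top 3 for 2024: Jun ≈ 260, Oct ≈ 200, Aug ≈ 120.

Oct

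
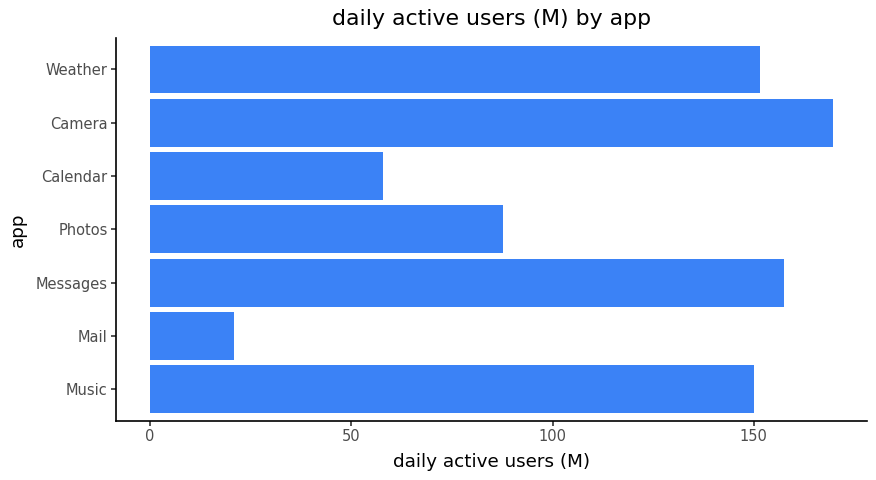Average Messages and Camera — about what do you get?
(160 + 160) / 2 ≈ 160.

≈ 160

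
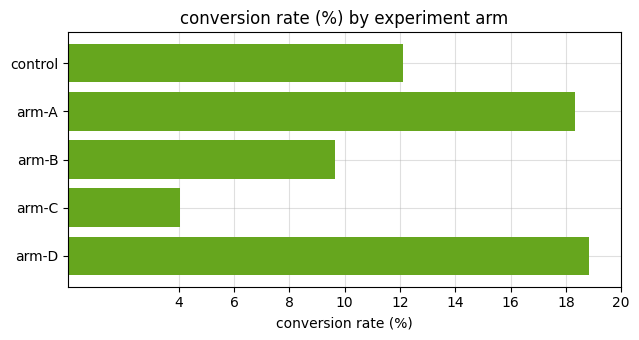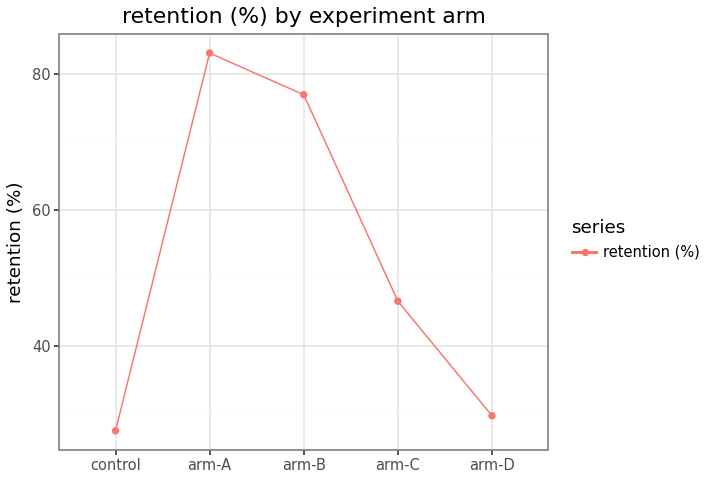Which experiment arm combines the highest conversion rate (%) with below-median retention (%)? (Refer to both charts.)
arm-D

Chart 2 median retention (%) ≈ 50; below-median experiment arms: control, arm-D. Among those, arm-D has the highest conversion rate (%) (≈ 18).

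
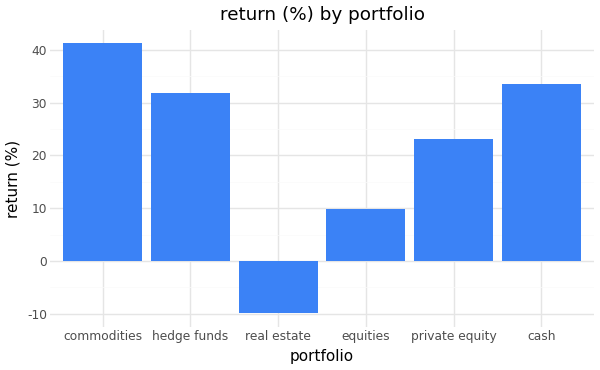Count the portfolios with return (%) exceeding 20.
Above 20: commodities, hedge funds, private equity, cash.

4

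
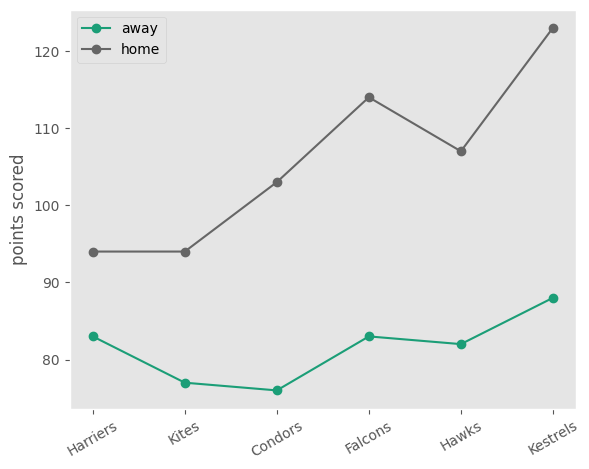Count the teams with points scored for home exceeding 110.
2

Above 110: Falcons, Kestrels.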